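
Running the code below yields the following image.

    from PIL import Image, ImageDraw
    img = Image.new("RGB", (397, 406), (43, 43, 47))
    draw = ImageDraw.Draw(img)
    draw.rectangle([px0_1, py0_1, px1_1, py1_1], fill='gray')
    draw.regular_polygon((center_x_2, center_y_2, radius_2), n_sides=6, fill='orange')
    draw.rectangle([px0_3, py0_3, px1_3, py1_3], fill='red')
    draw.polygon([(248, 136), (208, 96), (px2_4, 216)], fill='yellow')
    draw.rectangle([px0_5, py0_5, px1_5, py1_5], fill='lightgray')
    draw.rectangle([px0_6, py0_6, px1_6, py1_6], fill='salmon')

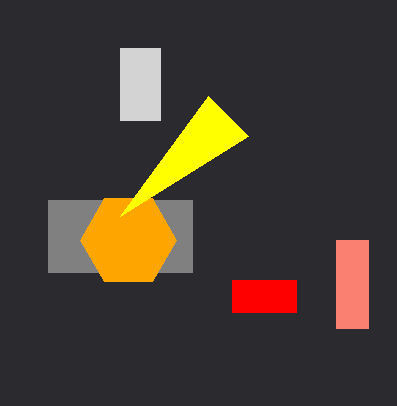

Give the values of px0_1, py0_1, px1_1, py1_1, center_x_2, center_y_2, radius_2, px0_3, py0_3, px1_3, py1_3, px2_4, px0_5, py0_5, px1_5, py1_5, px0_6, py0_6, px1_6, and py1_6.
px0_1 = 48
py0_1 = 200
px1_1 = 192
py1_1 = 272
center_x_2 = 128
center_y_2 = 240
radius_2 = 48
px0_3 = 232
py0_3 = 280
px1_3 = 296
py1_3 = 312
px2_4 = 120
px0_5 = 120
py0_5 = 48
px1_5 = 160
py1_5 = 120
px0_6 = 336
py0_6 = 240
px1_6 = 368
py1_6 = 328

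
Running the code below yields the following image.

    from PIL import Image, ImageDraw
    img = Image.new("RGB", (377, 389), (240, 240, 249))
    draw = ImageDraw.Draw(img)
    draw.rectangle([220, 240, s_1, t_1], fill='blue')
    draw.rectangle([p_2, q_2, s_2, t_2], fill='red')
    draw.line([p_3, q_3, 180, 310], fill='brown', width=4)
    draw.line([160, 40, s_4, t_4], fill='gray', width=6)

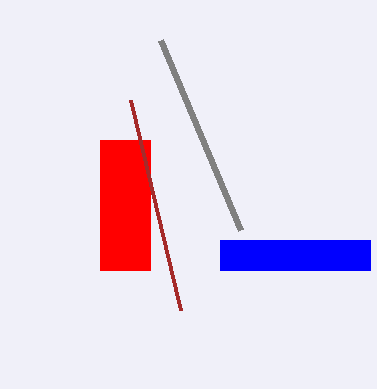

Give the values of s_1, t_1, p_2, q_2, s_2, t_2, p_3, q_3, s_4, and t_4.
s_1 = 370
t_1 = 270
p_2 = 100
q_2 = 140
s_2 = 150
t_2 = 270
p_3 = 130
q_3 = 100
s_4 = 240
t_4 = 230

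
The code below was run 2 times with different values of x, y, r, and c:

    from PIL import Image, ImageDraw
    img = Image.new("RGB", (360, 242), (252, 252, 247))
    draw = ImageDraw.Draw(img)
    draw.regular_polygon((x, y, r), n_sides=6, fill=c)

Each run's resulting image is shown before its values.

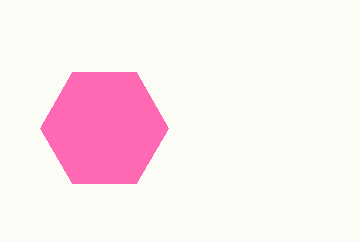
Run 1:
x = 104, y = 128, r = 64, c = 'hotpink'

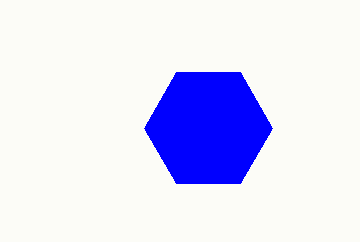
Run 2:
x = 208
y = 128
r = 64
c = 'blue'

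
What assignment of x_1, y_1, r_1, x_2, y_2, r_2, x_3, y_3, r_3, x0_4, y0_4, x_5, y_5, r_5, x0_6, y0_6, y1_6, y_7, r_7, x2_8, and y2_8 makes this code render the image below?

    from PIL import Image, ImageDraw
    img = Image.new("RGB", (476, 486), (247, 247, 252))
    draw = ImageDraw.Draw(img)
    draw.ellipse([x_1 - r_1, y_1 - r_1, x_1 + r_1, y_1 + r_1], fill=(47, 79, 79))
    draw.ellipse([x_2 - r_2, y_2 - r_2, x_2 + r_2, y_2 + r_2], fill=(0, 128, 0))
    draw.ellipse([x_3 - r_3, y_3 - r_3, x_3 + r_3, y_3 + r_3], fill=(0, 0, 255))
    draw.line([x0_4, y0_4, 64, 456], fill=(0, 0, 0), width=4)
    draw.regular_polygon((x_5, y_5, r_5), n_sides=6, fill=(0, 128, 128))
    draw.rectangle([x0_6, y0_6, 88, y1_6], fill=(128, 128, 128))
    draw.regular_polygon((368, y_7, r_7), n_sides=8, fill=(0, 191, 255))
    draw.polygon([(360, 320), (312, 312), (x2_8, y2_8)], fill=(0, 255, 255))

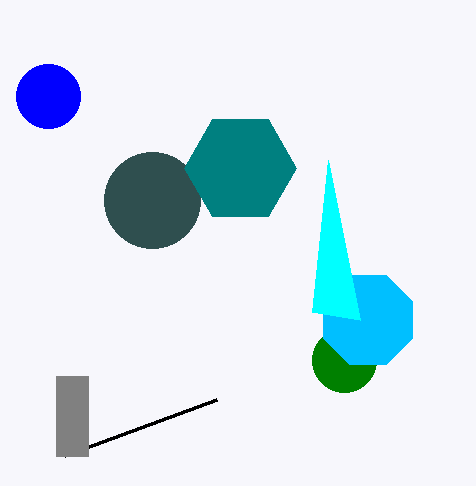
x_1 = 152; y_1 = 200; r_1 = 48; x_2 = 344; y_2 = 360; r_2 = 32; x_3 = 48; y_3 = 96; r_3 = 32; x0_4 = 216; y0_4 = 400; x_5 = 240; y_5 = 168; r_5 = 56; x0_6 = 56; y0_6 = 376; y1_6 = 456; y_7 = 320; r_7 = 48; x2_8 = 328; y2_8 = 160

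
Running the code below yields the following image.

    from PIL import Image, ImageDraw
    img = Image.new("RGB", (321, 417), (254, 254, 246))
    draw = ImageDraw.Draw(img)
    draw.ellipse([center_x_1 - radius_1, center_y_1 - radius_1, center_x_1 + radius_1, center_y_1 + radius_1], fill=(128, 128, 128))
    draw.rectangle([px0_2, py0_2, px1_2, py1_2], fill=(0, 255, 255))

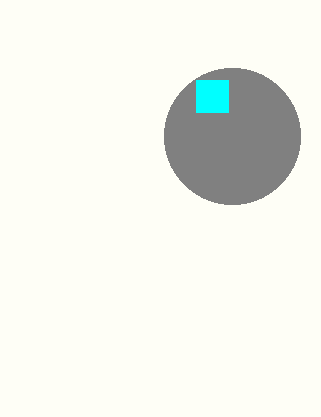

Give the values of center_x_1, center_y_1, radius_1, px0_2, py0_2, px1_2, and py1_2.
center_x_1 = 232
center_y_1 = 136
radius_1 = 68
px0_2 = 196
py0_2 = 80
px1_2 = 228
py1_2 = 112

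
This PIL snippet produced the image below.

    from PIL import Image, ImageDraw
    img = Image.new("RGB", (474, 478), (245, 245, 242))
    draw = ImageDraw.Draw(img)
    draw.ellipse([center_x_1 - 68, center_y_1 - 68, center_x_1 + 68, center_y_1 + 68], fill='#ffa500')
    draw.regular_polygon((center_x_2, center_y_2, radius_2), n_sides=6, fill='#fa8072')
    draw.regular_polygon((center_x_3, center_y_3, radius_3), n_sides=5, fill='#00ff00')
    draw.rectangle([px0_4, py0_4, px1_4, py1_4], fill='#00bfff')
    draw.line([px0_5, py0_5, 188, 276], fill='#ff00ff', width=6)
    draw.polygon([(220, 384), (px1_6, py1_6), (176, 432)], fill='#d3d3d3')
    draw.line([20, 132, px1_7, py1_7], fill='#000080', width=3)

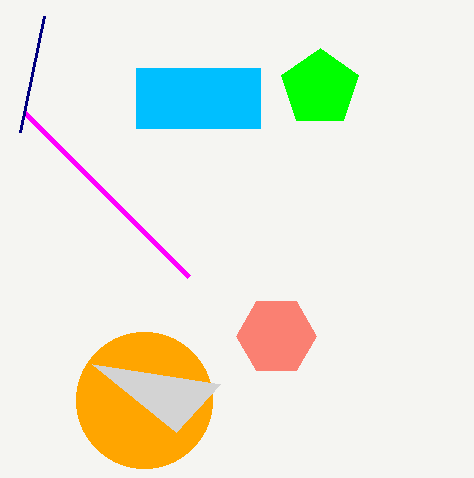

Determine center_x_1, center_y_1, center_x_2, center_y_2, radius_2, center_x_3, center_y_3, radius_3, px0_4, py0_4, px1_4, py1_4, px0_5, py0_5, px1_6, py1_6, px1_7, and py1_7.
center_x_1 = 144, center_y_1 = 400, center_x_2 = 276, center_y_2 = 336, radius_2 = 40, center_x_3 = 320, center_y_3 = 88, radius_3 = 40, px0_4 = 136, py0_4 = 68, px1_4 = 260, py1_4 = 128, px0_5 = 24, py0_5 = 112, px1_6 = 92, py1_6 = 364, px1_7 = 44, py1_7 = 16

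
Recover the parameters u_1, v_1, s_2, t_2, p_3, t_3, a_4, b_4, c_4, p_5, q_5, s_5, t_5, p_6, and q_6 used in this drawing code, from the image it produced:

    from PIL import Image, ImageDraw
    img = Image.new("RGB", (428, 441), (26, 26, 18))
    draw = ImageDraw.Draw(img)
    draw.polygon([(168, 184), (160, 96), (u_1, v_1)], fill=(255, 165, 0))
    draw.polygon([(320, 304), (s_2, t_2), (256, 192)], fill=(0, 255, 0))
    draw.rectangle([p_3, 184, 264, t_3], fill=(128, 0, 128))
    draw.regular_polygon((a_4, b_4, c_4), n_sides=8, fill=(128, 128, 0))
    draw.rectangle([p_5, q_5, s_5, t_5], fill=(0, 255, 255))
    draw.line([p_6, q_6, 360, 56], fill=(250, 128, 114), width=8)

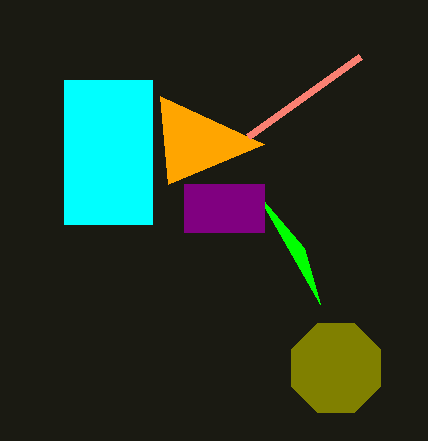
u_1 = 264
v_1 = 144
s_2 = 304
t_2 = 248
p_3 = 184
t_3 = 232
a_4 = 336
b_4 = 368
c_4 = 48
p_5 = 64
q_5 = 80
s_5 = 152
t_5 = 224
p_6 = 248
q_6 = 136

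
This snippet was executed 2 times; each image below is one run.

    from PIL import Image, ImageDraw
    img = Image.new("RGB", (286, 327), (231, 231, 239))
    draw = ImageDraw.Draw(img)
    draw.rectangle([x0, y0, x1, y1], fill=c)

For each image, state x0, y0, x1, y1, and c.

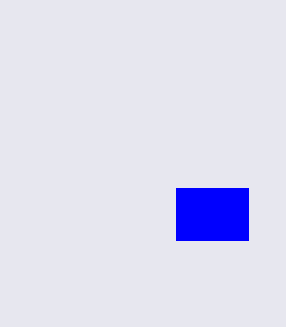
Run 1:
x0 = 176
y0 = 188
x1 = 248
y1 = 240
c = 'blue'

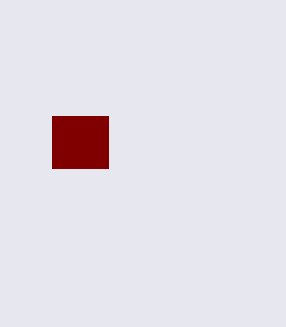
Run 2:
x0 = 52; y0 = 116; x1 = 108; y1 = 168; c = 'maroon'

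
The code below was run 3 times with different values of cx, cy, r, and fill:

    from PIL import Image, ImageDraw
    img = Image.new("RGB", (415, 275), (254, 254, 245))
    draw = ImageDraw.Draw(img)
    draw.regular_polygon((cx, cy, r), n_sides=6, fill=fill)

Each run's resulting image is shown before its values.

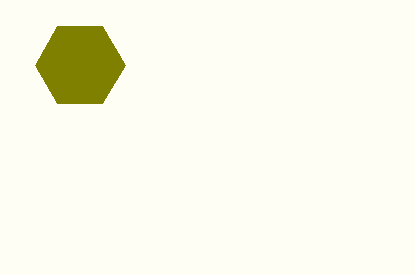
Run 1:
cx = 80, cy = 65, r = 45, fill = 'olive'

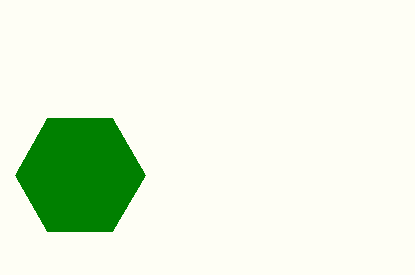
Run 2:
cx = 80
cy = 175
r = 65
fill = 'green'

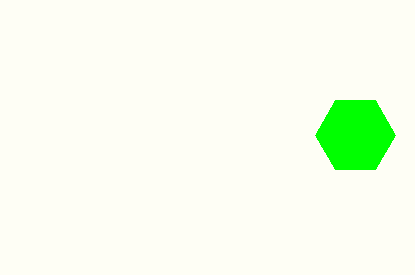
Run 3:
cx = 355; cy = 135; r = 40; fill = 'lime'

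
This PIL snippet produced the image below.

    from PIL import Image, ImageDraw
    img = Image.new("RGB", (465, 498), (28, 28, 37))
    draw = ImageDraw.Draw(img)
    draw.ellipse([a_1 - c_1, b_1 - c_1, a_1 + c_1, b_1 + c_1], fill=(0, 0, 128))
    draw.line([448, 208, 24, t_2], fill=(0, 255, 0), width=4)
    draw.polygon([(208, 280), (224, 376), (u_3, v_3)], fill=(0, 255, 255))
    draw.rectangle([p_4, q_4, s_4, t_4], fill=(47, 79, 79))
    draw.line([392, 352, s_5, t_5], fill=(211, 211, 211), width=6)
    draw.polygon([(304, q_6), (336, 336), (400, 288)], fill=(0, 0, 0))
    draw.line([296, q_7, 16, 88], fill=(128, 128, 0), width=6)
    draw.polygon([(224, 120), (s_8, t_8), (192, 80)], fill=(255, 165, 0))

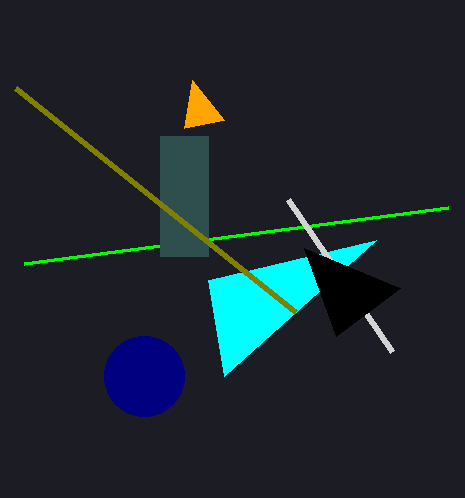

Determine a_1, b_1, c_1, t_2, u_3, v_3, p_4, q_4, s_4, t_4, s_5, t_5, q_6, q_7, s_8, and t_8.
a_1 = 144
b_1 = 376
c_1 = 40
t_2 = 264
u_3 = 376
v_3 = 240
p_4 = 160
q_4 = 136
s_4 = 208
t_4 = 256
s_5 = 288
t_5 = 200
q_6 = 248
q_7 = 312
s_8 = 184
t_8 = 128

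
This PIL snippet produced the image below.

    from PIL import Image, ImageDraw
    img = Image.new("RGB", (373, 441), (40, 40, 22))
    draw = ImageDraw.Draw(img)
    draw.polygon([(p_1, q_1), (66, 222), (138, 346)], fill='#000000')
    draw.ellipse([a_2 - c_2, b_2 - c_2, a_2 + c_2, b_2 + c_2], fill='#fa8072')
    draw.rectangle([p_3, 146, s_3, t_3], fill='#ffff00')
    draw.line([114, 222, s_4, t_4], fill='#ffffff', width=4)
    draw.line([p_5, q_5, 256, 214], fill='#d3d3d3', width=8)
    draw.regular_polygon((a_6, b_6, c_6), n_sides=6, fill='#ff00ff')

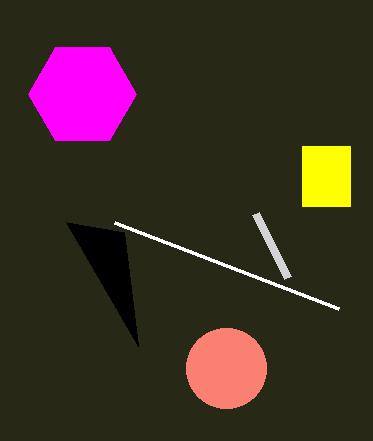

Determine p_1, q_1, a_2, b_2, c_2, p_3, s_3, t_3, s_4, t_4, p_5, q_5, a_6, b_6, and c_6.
p_1 = 124, q_1 = 232, a_2 = 226, b_2 = 368, c_2 = 40, p_3 = 302, s_3 = 350, t_3 = 206, s_4 = 338, t_4 = 308, p_5 = 288, q_5 = 278, a_6 = 82, b_6 = 94, c_6 = 54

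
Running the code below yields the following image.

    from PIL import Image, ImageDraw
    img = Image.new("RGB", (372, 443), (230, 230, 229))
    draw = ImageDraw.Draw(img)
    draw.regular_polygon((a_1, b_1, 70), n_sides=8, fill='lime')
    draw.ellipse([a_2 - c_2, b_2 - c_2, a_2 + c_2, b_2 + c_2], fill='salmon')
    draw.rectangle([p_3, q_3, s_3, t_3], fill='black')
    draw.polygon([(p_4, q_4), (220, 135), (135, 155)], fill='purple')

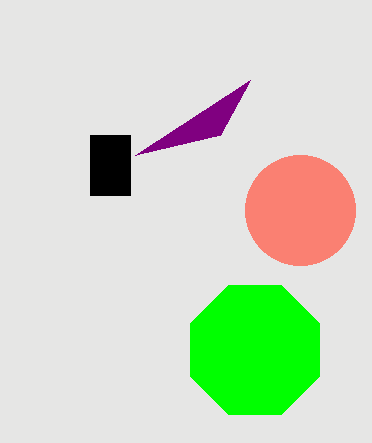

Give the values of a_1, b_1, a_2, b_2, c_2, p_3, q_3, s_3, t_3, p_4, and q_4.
a_1 = 255; b_1 = 350; a_2 = 300; b_2 = 210; c_2 = 55; p_3 = 90; q_3 = 135; s_3 = 130; t_3 = 195; p_4 = 250; q_4 = 80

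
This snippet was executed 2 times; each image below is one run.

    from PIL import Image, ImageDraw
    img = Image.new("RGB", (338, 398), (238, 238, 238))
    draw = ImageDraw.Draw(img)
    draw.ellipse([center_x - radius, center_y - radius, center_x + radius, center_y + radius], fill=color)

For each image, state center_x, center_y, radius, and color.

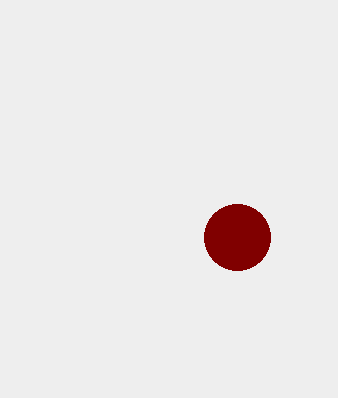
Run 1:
center_x = 237
center_y = 237
radius = 33
color = 'maroon'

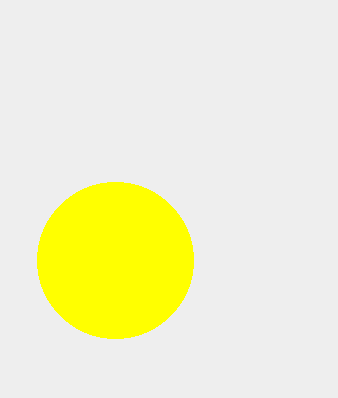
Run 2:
center_x = 115
center_y = 260
radius = 78
color = 'yellow'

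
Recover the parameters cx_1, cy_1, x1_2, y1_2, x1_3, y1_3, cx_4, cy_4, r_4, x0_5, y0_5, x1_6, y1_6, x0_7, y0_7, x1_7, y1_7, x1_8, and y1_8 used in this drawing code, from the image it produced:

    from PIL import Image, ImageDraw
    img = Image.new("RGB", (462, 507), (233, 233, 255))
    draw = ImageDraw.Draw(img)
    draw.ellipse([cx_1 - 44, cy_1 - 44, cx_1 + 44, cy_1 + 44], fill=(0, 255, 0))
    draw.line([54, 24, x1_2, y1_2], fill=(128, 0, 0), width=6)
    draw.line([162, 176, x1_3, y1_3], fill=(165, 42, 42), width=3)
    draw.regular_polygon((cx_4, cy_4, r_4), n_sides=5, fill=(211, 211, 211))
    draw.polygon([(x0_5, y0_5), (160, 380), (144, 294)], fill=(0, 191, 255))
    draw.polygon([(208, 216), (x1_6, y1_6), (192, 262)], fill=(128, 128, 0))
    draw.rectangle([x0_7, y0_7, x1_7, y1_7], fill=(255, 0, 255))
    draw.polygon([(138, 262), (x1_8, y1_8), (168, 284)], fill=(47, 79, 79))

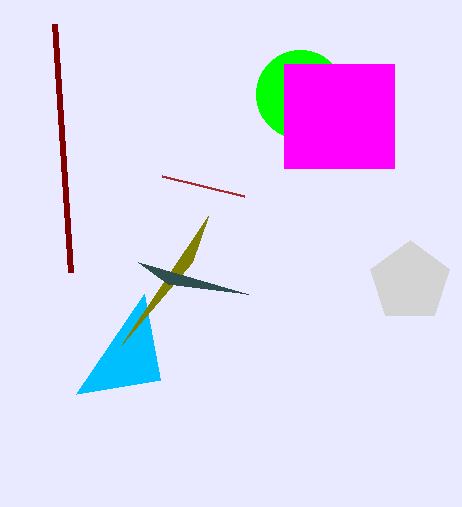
cx_1 = 300
cy_1 = 94
x1_2 = 70
y1_2 = 272
x1_3 = 244
y1_3 = 196
cx_4 = 410
cy_4 = 282
r_4 = 42
x0_5 = 76
y0_5 = 394
x1_6 = 122
y1_6 = 344
x0_7 = 284
y0_7 = 64
x1_7 = 394
y1_7 = 168
x1_8 = 248
y1_8 = 294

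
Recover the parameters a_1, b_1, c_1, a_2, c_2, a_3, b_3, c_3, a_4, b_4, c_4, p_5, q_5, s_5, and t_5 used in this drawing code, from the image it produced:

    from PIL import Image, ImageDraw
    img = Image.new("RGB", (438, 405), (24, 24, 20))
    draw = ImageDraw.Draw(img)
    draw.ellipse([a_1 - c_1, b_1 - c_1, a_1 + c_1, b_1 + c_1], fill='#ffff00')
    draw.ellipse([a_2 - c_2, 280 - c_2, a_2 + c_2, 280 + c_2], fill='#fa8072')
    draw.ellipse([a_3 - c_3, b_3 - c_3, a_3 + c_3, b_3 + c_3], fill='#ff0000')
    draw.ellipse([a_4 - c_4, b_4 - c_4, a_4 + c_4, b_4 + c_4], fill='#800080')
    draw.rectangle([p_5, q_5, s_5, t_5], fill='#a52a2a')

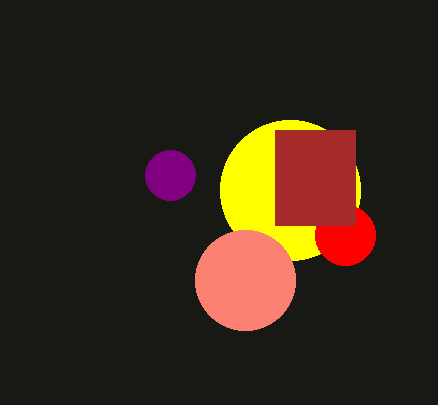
a_1 = 290
b_1 = 190
c_1 = 70
a_2 = 245
c_2 = 50
a_3 = 345
b_3 = 235
c_3 = 30
a_4 = 170
b_4 = 175
c_4 = 25
p_5 = 275
q_5 = 130
s_5 = 355
t_5 = 225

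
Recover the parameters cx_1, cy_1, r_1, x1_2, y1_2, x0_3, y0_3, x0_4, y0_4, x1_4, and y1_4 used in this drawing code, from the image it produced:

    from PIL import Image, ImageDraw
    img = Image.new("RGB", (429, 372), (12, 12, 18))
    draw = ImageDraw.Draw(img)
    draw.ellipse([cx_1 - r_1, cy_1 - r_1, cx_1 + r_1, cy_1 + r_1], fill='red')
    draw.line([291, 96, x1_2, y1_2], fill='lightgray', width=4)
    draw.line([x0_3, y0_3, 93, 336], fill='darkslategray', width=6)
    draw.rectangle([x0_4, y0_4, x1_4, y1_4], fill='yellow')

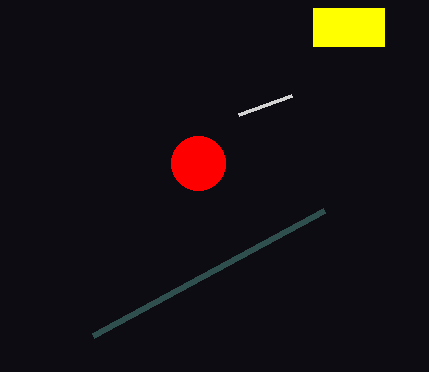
cx_1 = 198; cy_1 = 163; r_1 = 27; x1_2 = 238; y1_2 = 115; x0_3 = 324; y0_3 = 211; x0_4 = 313; y0_4 = 8; x1_4 = 384; y1_4 = 46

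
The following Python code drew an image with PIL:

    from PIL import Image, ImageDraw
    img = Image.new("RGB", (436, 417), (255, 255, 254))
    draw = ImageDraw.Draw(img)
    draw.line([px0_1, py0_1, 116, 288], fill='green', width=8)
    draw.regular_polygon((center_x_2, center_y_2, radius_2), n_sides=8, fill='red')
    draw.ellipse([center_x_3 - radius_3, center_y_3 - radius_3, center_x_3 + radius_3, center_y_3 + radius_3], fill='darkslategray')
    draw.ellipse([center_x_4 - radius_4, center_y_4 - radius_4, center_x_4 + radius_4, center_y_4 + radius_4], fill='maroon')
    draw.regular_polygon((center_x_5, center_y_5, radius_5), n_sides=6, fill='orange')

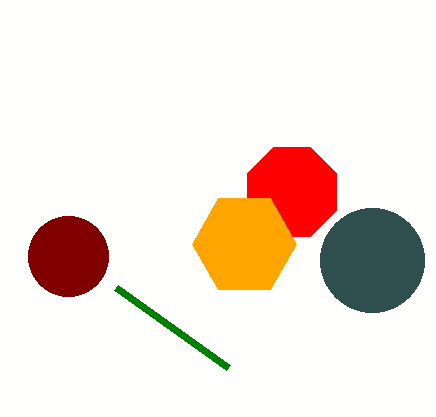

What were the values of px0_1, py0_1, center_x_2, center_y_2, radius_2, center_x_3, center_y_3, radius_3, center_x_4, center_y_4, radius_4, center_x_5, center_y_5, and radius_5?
px0_1 = 228
py0_1 = 368
center_x_2 = 292
center_y_2 = 192
radius_2 = 48
center_x_3 = 372
center_y_3 = 260
radius_3 = 52
center_x_4 = 68
center_y_4 = 256
radius_4 = 40
center_x_5 = 244
center_y_5 = 244
radius_5 = 52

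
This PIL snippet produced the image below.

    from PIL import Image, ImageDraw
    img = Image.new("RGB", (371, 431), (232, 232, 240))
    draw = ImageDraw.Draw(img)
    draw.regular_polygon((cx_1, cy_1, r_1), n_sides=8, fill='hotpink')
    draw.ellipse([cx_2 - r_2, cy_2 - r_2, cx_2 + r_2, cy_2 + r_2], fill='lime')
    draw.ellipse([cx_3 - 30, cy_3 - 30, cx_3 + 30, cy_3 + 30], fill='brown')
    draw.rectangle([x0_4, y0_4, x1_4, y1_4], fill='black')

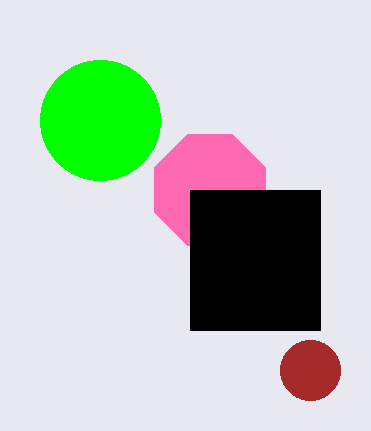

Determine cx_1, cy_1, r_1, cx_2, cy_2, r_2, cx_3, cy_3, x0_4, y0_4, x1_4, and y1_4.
cx_1 = 210
cy_1 = 190
r_1 = 60
cx_2 = 100
cy_2 = 120
r_2 = 60
cx_3 = 310
cy_3 = 370
x0_4 = 190
y0_4 = 190
x1_4 = 320
y1_4 = 330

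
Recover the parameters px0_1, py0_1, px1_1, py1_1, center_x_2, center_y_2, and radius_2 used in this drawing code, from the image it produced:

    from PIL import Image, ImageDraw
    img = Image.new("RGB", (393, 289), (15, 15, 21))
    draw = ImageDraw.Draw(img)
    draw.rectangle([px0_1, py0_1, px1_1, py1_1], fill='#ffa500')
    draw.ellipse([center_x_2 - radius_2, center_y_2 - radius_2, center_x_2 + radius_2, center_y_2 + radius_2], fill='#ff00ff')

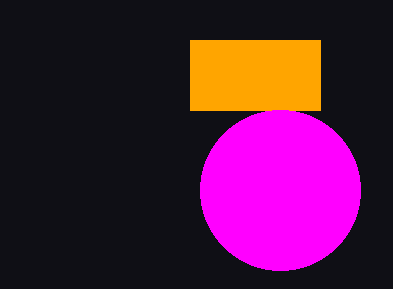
px0_1 = 190, py0_1 = 40, px1_1 = 320, py1_1 = 110, center_x_2 = 280, center_y_2 = 190, radius_2 = 80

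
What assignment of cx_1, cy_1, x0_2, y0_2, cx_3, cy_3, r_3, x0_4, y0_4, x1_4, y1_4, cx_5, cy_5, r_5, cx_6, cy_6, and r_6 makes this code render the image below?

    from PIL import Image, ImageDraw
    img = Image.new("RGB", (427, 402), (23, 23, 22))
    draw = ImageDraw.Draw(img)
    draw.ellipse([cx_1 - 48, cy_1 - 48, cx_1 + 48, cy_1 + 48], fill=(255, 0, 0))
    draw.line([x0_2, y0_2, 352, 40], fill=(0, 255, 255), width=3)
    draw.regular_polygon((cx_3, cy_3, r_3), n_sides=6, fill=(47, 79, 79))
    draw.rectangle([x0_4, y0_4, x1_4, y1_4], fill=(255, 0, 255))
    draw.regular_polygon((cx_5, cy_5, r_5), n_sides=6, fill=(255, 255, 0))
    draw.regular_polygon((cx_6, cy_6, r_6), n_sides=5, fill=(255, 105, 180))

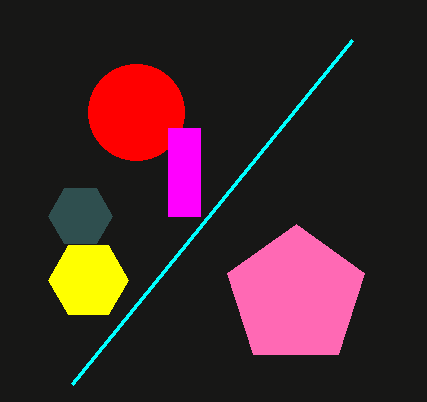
cx_1 = 136
cy_1 = 112
x0_2 = 72
y0_2 = 384
cx_3 = 80
cy_3 = 216
r_3 = 32
x0_4 = 168
y0_4 = 128
x1_4 = 200
y1_4 = 216
cx_5 = 88
cy_5 = 280
r_5 = 40
cx_6 = 296
cy_6 = 296
r_6 = 72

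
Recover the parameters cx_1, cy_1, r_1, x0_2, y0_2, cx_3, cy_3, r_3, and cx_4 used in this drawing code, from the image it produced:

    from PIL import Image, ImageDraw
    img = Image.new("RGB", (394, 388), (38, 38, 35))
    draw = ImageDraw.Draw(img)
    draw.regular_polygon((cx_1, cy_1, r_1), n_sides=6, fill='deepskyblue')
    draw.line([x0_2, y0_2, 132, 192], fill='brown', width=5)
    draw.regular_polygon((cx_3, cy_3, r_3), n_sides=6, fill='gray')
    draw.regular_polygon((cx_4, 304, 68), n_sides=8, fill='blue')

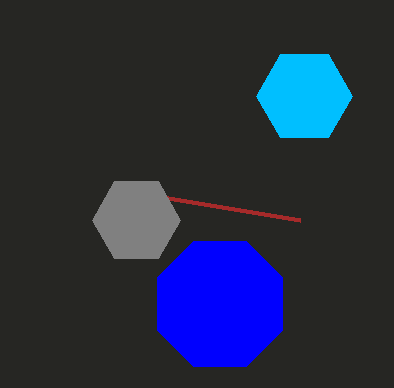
cx_1 = 304
cy_1 = 96
r_1 = 48
x0_2 = 300
y0_2 = 220
cx_3 = 136
cy_3 = 220
r_3 = 44
cx_4 = 220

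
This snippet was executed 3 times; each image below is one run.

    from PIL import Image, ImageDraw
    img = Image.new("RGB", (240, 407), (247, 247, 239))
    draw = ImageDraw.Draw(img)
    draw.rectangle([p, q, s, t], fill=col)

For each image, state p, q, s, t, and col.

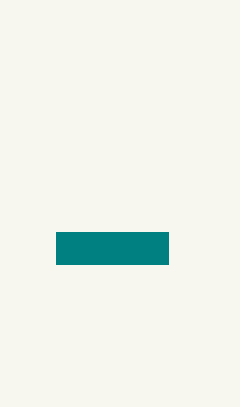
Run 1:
p = 56; q = 232; s = 168; t = 264; col = 'teal'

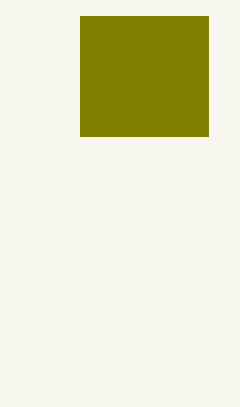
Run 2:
p = 80; q = 16; s = 208; t = 136; col = 'olive'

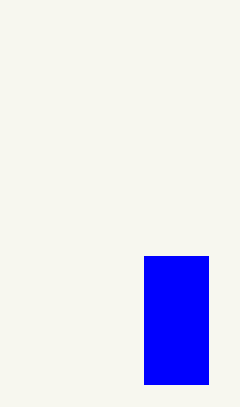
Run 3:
p = 144; q = 256; s = 208; t = 384; col = 'blue'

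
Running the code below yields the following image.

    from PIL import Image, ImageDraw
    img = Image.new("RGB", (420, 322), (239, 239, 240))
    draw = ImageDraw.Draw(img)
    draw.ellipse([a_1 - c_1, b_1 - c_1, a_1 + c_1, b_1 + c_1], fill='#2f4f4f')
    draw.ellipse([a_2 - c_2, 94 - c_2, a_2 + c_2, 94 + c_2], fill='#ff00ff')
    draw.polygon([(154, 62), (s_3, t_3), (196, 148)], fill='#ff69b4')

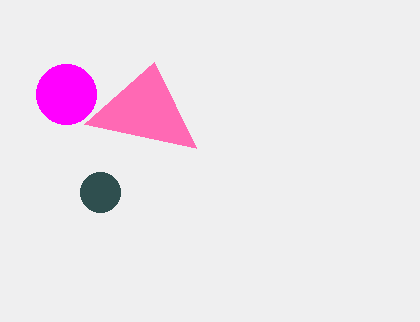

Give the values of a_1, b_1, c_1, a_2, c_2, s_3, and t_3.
a_1 = 100, b_1 = 192, c_1 = 20, a_2 = 66, c_2 = 30, s_3 = 84, t_3 = 124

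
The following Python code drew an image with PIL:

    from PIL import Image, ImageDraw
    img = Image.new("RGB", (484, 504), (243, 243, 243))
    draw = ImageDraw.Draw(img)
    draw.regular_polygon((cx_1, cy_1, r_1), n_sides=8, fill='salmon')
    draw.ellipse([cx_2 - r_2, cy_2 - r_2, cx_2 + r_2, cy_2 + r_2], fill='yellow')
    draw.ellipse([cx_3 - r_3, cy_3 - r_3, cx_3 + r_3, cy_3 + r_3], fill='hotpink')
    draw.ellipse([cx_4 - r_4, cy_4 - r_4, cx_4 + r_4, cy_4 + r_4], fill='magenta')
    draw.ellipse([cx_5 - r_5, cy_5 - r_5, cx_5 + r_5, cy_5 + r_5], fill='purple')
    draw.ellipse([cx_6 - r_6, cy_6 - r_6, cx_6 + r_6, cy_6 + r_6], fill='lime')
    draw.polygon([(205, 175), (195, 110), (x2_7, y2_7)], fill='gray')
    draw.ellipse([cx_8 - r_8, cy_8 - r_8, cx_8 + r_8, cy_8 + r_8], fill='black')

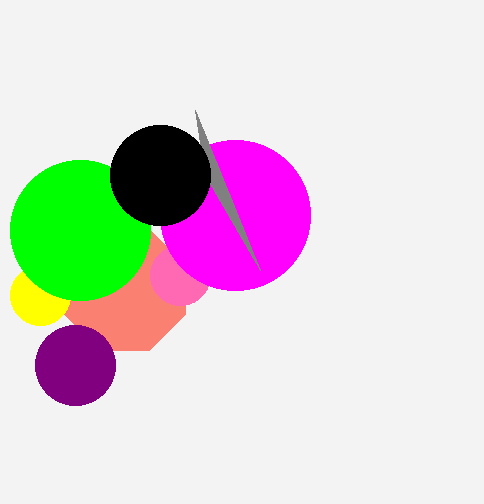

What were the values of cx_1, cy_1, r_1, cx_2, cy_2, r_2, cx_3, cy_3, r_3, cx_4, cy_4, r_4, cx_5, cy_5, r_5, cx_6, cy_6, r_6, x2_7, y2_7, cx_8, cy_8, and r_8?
cx_1 = 125, cy_1 = 290, r_1 = 65, cx_2 = 40, cy_2 = 295, r_2 = 30, cx_3 = 180, cy_3 = 275, r_3 = 30, cx_4 = 235, cy_4 = 215, r_4 = 75, cx_5 = 75, cy_5 = 365, r_5 = 40, cx_6 = 80, cy_6 = 230, r_6 = 70, x2_7 = 260, y2_7 = 270, cx_8 = 160, cy_8 = 175, r_8 = 50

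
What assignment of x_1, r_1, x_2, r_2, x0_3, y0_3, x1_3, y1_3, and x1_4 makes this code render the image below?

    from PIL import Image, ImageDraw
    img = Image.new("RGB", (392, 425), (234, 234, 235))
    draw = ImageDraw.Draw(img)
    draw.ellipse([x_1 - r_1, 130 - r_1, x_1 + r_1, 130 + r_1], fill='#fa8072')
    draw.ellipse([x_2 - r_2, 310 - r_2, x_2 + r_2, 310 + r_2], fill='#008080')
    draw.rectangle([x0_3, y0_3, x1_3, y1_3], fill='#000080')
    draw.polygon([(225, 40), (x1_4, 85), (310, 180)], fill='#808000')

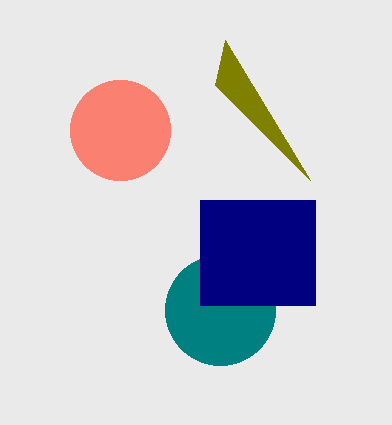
x_1 = 120; r_1 = 50; x_2 = 220; r_2 = 55; x0_3 = 200; y0_3 = 200; x1_3 = 315; y1_3 = 305; x1_4 = 215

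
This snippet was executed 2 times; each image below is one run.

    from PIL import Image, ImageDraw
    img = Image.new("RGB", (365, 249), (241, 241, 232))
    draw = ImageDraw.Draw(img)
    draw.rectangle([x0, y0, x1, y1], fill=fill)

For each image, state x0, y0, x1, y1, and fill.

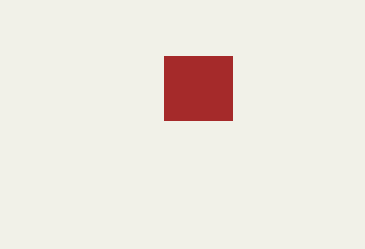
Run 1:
x0 = 164, y0 = 56, x1 = 232, y1 = 120, fill = 'brown'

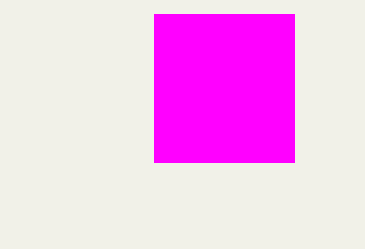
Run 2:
x0 = 154, y0 = 14, x1 = 294, y1 = 162, fill = 'magenta'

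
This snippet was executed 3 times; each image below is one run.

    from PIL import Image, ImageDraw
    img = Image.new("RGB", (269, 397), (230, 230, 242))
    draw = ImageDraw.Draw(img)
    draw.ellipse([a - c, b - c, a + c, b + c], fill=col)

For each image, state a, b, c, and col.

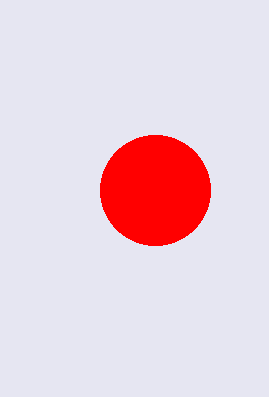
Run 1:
a = 155, b = 190, c = 55, col = 'red'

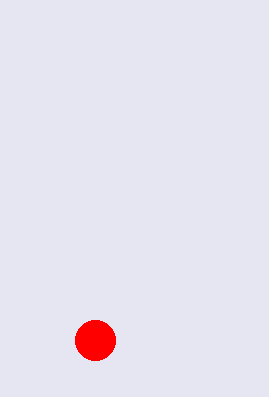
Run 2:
a = 95
b = 340
c = 20
col = 'red'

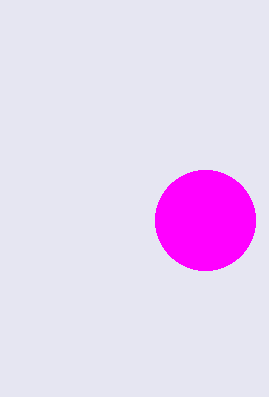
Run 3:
a = 205, b = 220, c = 50, col = 'magenta'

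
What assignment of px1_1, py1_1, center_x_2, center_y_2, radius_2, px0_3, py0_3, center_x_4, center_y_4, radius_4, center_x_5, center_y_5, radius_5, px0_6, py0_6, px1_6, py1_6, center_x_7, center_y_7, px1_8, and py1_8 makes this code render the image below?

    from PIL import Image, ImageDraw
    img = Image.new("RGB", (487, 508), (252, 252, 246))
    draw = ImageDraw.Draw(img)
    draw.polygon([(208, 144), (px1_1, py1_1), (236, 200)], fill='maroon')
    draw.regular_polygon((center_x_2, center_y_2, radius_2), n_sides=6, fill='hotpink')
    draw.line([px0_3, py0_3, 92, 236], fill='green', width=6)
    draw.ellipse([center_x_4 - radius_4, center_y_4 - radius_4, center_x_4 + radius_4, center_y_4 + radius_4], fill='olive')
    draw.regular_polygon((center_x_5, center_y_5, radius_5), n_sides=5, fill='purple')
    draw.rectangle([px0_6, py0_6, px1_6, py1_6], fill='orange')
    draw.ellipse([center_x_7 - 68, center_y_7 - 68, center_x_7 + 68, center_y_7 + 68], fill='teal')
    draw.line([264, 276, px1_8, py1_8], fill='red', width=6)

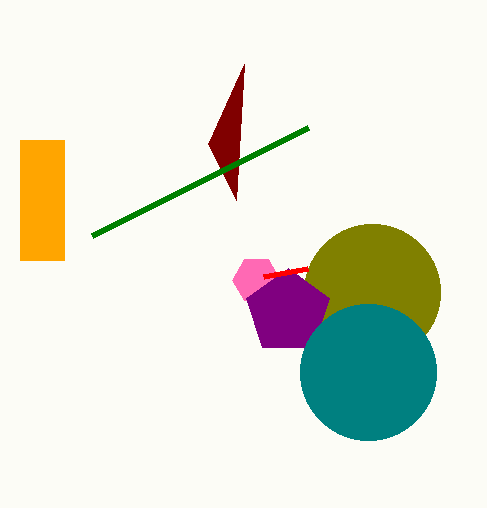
px1_1 = 244
py1_1 = 64
center_x_2 = 256
center_y_2 = 280
radius_2 = 24
px0_3 = 308
py0_3 = 128
center_x_4 = 372
center_y_4 = 292
radius_4 = 68
center_x_5 = 288
center_y_5 = 312
radius_5 = 44
px0_6 = 20
py0_6 = 140
px1_6 = 64
py1_6 = 260
center_x_7 = 368
center_y_7 = 372
px1_8 = 308
py1_8 = 268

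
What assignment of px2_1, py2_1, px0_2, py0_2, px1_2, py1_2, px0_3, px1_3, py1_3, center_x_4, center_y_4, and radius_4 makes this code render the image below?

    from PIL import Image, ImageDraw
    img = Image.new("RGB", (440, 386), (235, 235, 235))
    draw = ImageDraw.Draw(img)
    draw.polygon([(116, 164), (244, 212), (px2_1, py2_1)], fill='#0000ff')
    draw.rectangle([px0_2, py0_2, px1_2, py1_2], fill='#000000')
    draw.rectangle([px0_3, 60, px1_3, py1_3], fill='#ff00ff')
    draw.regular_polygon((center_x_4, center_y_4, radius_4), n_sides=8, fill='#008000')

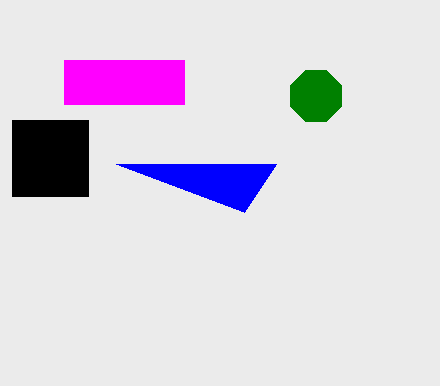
px2_1 = 276, py2_1 = 164, px0_2 = 12, py0_2 = 120, px1_2 = 88, py1_2 = 196, px0_3 = 64, px1_3 = 184, py1_3 = 104, center_x_4 = 316, center_y_4 = 96, radius_4 = 28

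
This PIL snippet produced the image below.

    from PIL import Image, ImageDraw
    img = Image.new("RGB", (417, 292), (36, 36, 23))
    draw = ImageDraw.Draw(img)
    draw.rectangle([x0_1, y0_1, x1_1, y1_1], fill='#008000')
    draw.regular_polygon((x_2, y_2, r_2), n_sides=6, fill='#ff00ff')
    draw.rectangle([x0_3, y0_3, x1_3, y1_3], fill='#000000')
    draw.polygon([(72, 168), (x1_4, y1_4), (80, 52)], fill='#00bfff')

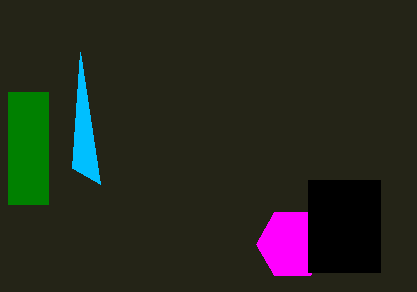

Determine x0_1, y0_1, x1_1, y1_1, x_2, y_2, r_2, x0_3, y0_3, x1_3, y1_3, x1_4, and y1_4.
x0_1 = 8; y0_1 = 92; x1_1 = 48; y1_1 = 204; x_2 = 292; y_2 = 244; r_2 = 36; x0_3 = 308; y0_3 = 180; x1_3 = 380; y1_3 = 272; x1_4 = 100; y1_4 = 184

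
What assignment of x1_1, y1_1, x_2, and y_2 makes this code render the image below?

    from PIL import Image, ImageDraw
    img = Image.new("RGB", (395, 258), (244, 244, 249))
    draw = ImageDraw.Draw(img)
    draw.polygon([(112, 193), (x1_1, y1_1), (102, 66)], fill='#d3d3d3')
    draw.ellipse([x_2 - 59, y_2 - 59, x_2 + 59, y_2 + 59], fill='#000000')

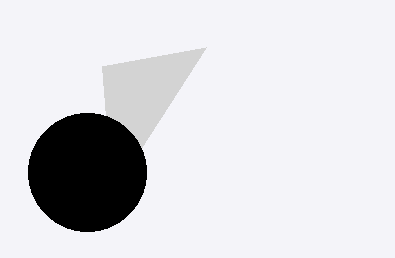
x1_1 = 206, y1_1 = 47, x_2 = 87, y_2 = 172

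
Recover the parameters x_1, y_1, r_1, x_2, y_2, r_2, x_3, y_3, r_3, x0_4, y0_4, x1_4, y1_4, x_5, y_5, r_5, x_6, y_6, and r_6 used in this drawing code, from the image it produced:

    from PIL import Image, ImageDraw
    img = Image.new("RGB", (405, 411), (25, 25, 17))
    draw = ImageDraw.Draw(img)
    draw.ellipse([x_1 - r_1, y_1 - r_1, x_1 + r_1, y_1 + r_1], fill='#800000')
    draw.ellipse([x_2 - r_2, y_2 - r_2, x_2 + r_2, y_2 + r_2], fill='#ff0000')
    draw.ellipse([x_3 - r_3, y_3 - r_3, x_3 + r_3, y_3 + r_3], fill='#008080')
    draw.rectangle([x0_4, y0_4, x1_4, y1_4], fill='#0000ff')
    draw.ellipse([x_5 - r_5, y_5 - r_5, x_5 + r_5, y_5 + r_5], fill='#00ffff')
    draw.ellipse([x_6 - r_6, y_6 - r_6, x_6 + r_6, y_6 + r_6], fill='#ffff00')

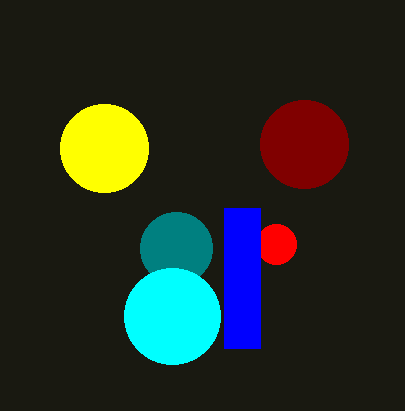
x_1 = 304; y_1 = 144; r_1 = 44; x_2 = 276; y_2 = 244; r_2 = 20; x_3 = 176; y_3 = 248; r_3 = 36; x0_4 = 224; y0_4 = 208; x1_4 = 260; y1_4 = 348; x_5 = 172; y_5 = 316; r_5 = 48; x_6 = 104; y_6 = 148; r_6 = 44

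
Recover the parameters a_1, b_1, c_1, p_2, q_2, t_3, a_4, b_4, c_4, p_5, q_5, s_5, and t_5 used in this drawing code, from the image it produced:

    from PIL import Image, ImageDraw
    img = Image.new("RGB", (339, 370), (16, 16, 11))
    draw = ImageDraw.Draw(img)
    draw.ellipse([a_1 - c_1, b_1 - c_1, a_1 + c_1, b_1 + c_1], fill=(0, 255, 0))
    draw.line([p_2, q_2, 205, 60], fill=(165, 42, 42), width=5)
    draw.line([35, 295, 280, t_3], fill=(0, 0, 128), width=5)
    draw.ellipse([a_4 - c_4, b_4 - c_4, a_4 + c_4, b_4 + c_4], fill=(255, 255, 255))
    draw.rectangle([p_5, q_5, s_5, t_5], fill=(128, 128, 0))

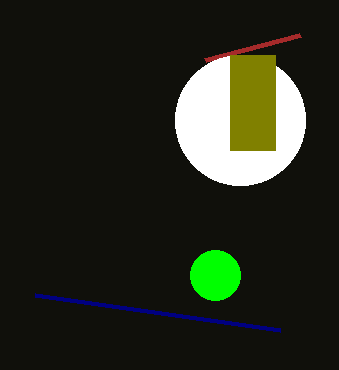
a_1 = 215; b_1 = 275; c_1 = 25; p_2 = 300; q_2 = 35; t_3 = 330; a_4 = 240; b_4 = 120; c_4 = 65; p_5 = 230; q_5 = 55; s_5 = 275; t_5 = 150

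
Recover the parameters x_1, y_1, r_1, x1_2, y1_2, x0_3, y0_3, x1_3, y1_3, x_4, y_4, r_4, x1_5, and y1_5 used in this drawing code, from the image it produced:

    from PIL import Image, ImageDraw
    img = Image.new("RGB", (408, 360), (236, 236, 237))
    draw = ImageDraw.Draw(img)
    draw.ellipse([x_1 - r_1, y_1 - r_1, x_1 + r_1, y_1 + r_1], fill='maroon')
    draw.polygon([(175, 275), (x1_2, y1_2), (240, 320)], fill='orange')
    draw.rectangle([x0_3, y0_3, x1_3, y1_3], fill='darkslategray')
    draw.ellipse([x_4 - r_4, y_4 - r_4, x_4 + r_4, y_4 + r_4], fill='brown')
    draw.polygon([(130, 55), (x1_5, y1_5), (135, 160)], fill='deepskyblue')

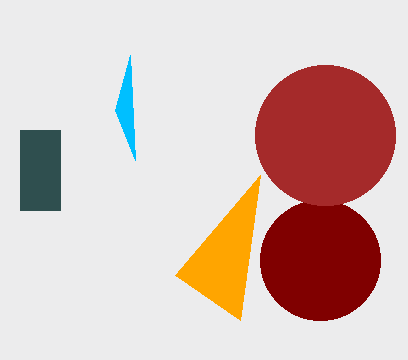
x_1 = 320, y_1 = 260, r_1 = 60, x1_2 = 260, y1_2 = 175, x0_3 = 20, y0_3 = 130, x1_3 = 60, y1_3 = 210, x_4 = 325, y_4 = 135, r_4 = 70, x1_5 = 115, y1_5 = 110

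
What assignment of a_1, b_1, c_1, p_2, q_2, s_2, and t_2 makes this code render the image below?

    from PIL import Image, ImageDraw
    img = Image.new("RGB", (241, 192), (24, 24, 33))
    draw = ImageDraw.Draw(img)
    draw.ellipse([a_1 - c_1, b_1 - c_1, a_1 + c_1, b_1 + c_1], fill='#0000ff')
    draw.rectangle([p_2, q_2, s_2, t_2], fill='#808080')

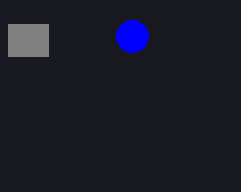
a_1 = 132; b_1 = 36; c_1 = 16; p_2 = 8; q_2 = 24; s_2 = 48; t_2 = 56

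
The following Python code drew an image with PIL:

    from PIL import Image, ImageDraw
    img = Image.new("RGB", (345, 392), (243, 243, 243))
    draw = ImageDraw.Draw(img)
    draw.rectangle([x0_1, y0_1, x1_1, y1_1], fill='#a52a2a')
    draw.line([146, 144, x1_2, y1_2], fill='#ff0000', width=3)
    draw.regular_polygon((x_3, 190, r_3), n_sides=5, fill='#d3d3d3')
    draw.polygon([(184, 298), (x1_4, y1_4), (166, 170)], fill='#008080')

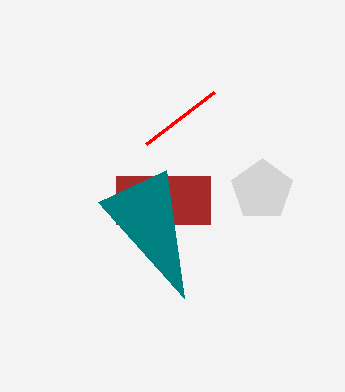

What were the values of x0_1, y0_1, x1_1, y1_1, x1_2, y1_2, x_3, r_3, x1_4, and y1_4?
x0_1 = 116
y0_1 = 176
x1_1 = 210
y1_1 = 224
x1_2 = 214
y1_2 = 92
x_3 = 262
r_3 = 32
x1_4 = 98
y1_4 = 202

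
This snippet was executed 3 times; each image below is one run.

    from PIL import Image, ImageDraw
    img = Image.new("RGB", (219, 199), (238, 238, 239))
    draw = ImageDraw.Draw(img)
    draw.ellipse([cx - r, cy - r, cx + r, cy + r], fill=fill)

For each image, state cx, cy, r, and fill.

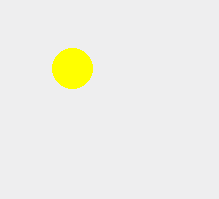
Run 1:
cx = 72; cy = 68; r = 20; fill = 'yellow'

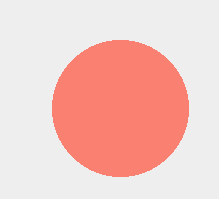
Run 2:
cx = 120
cy = 108
r = 68
fill = 'salmon'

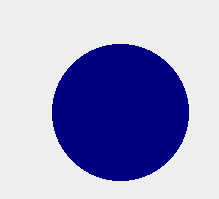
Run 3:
cx = 120
cy = 112
r = 68
fill = 'navy'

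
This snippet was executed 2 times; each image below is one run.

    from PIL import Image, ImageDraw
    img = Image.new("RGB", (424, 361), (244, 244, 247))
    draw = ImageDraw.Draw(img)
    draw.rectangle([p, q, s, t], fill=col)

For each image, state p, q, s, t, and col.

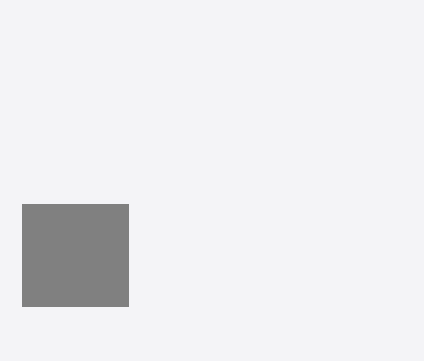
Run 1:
p = 22
q = 204
s = 128
t = 306
col = 'gray'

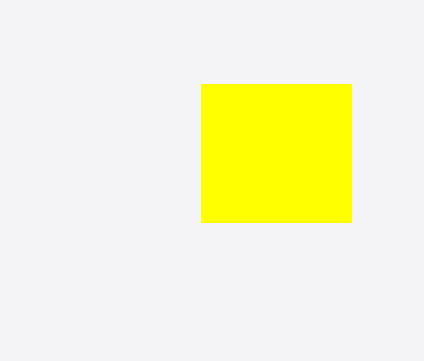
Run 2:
p = 201, q = 84, s = 351, t = 222, col = 'yellow'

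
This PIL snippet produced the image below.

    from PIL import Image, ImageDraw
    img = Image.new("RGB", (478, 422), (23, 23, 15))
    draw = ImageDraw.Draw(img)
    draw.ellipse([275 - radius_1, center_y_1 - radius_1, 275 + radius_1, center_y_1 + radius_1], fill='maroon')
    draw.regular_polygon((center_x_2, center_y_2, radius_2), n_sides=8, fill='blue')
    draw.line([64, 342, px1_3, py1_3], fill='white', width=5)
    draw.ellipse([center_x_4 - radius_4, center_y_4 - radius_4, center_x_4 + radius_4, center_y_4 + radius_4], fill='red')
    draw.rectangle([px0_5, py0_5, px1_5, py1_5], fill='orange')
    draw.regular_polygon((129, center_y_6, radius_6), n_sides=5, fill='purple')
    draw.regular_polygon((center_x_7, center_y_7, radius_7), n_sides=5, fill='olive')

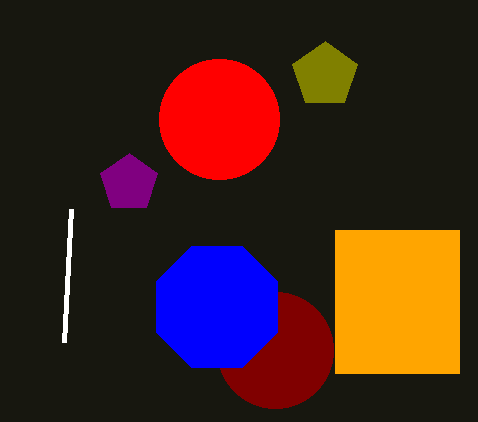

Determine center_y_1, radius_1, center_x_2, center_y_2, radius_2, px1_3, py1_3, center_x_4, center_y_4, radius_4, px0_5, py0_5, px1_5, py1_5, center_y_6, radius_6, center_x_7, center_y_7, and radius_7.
center_y_1 = 350
radius_1 = 58
center_x_2 = 217
center_y_2 = 307
radius_2 = 66
px1_3 = 71
py1_3 = 209
center_x_4 = 219
center_y_4 = 119
radius_4 = 60
px0_5 = 335
py0_5 = 230
px1_5 = 459
py1_5 = 373
center_y_6 = 183
radius_6 = 30
center_x_7 = 325
center_y_7 = 75
radius_7 = 34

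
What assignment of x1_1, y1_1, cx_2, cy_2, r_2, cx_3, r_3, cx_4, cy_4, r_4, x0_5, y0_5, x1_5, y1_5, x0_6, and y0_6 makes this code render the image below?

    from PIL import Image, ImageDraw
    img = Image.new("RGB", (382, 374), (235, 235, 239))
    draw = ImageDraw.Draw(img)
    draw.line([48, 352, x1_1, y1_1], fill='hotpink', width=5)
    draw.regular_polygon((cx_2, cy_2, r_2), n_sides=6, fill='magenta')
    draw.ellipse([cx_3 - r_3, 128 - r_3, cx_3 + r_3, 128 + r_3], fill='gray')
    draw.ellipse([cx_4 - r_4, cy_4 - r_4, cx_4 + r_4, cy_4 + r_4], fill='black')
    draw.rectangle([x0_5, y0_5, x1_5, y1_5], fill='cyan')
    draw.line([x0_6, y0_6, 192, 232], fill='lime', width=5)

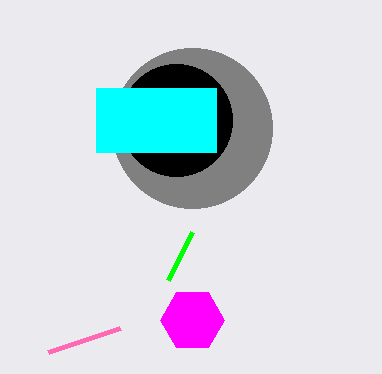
x1_1 = 120, y1_1 = 328, cx_2 = 192, cy_2 = 320, r_2 = 32, cx_3 = 192, r_3 = 80, cx_4 = 176, cy_4 = 120, r_4 = 56, x0_5 = 96, y0_5 = 88, x1_5 = 216, y1_5 = 152, x0_6 = 168, y0_6 = 280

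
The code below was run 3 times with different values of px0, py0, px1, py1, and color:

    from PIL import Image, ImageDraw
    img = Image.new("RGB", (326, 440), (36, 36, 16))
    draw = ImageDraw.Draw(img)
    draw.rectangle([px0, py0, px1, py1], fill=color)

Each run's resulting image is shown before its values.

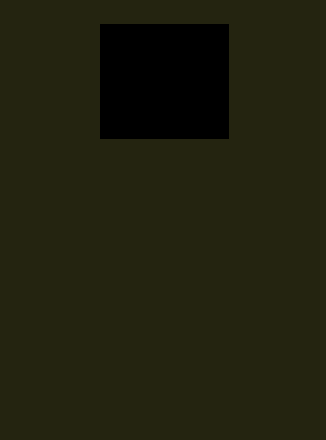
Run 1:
px0 = 100
py0 = 24
px1 = 228
py1 = 138
color = 'black'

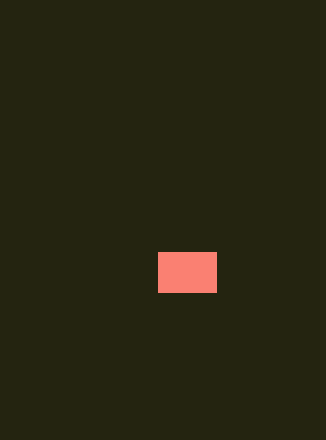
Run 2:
px0 = 158, py0 = 252, px1 = 216, py1 = 292, color = 'salmon'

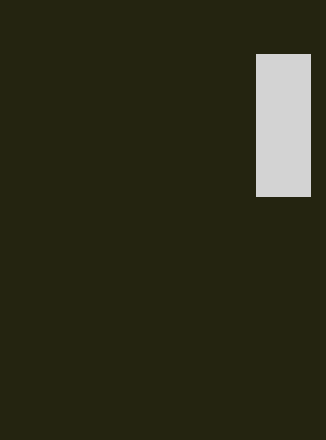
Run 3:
px0 = 256; py0 = 54; px1 = 310; py1 = 196; color = 'lightgray'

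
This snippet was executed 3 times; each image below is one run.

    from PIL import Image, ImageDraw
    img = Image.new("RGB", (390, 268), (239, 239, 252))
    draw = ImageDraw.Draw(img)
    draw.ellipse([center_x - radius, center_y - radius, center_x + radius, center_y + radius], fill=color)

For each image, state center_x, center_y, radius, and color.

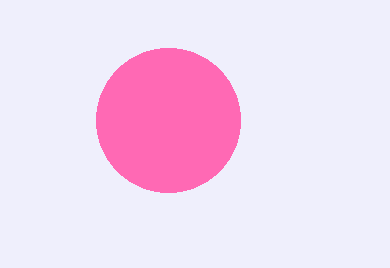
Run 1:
center_x = 168, center_y = 120, radius = 72, color = 'hotpink'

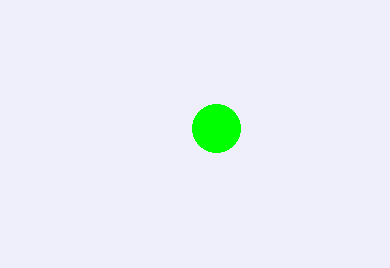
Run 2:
center_x = 216, center_y = 128, radius = 24, color = 'lime'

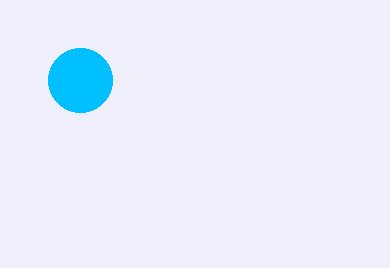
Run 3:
center_x = 80; center_y = 80; radius = 32; color = 'deepskyblue'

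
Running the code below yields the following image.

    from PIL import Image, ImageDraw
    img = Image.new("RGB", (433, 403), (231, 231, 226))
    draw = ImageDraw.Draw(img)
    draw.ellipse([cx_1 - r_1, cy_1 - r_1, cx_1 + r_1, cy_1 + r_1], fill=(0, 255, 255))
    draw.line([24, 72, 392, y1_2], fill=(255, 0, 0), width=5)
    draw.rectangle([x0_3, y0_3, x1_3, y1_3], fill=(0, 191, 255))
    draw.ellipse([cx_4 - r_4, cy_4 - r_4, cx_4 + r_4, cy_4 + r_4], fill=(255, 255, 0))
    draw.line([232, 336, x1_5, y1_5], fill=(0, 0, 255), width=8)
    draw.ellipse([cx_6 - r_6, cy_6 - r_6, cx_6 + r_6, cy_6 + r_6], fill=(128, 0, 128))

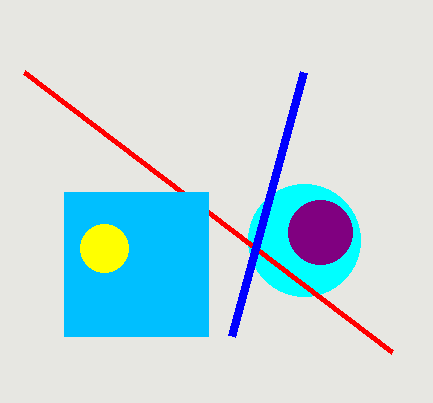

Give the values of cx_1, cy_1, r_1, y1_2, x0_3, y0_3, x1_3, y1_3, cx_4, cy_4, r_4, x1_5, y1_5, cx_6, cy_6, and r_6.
cx_1 = 304; cy_1 = 240; r_1 = 56; y1_2 = 352; x0_3 = 64; y0_3 = 192; x1_3 = 208; y1_3 = 336; cx_4 = 104; cy_4 = 248; r_4 = 24; x1_5 = 304; y1_5 = 72; cx_6 = 320; cy_6 = 232; r_6 = 32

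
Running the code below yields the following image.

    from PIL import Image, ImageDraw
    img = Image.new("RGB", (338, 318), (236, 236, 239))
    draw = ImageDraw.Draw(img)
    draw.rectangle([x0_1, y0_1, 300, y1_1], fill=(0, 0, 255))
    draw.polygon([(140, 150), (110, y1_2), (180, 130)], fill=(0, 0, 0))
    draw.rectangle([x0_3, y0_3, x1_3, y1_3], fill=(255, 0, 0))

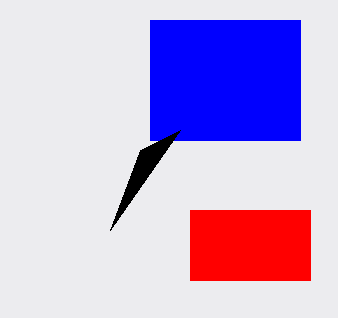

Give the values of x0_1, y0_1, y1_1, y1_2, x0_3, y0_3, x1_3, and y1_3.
x0_1 = 150, y0_1 = 20, y1_1 = 140, y1_2 = 230, x0_3 = 190, y0_3 = 210, x1_3 = 310, y1_3 = 280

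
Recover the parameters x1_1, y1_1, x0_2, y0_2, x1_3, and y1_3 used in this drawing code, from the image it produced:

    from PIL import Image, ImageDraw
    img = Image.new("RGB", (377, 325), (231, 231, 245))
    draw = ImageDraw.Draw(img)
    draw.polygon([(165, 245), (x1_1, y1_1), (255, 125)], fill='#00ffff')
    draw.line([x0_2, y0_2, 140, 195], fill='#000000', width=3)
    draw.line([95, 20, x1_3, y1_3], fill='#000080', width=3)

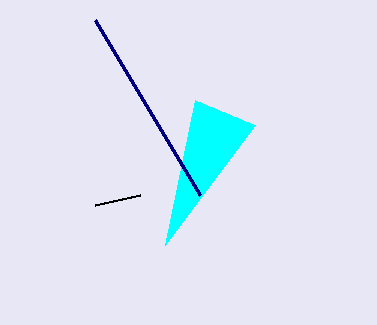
x1_1 = 195, y1_1 = 100, x0_2 = 95, y0_2 = 205, x1_3 = 200, y1_3 = 195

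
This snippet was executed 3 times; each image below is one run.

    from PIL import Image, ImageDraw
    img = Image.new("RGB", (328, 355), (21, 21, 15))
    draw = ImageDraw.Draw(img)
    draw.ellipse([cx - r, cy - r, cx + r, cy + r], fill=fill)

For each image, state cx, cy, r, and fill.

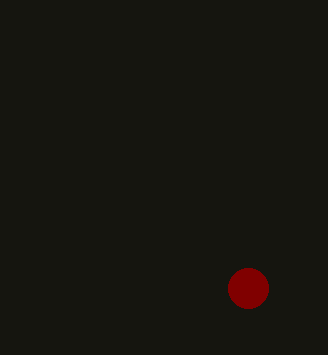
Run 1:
cx = 248, cy = 288, r = 20, fill = 'maroon'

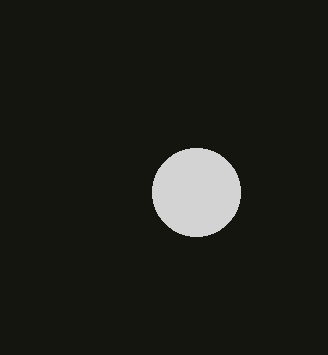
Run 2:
cx = 196; cy = 192; r = 44; fill = 'lightgray'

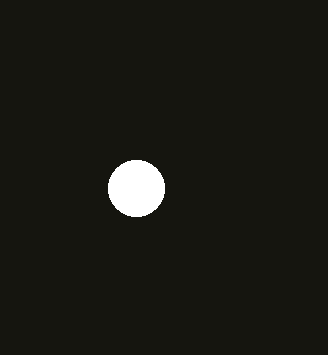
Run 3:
cx = 136
cy = 188
r = 28
fill = 'white'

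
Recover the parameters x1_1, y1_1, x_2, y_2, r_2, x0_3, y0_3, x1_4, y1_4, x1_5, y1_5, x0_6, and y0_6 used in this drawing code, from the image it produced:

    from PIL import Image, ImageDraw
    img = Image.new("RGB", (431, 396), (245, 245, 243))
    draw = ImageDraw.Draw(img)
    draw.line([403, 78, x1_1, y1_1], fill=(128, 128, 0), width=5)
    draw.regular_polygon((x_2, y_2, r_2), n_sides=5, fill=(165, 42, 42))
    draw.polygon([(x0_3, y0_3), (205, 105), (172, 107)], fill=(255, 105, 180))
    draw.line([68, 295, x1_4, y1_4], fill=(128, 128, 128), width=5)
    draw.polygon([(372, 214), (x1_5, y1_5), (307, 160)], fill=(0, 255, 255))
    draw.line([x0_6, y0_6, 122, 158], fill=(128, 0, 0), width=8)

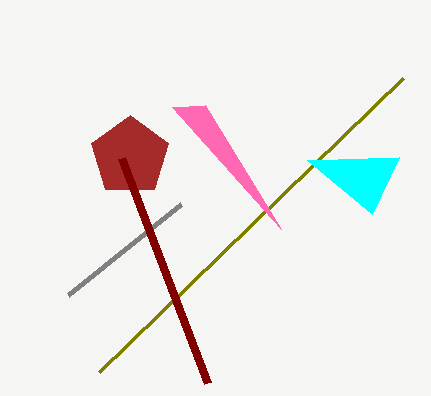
x1_1 = 99, y1_1 = 372, x_2 = 130, y_2 = 156, r_2 = 41, x0_3 = 281, y0_3 = 229, x1_4 = 181, y1_4 = 204, x1_5 = 399, y1_5 = 157, x0_6 = 208, y0_6 = 383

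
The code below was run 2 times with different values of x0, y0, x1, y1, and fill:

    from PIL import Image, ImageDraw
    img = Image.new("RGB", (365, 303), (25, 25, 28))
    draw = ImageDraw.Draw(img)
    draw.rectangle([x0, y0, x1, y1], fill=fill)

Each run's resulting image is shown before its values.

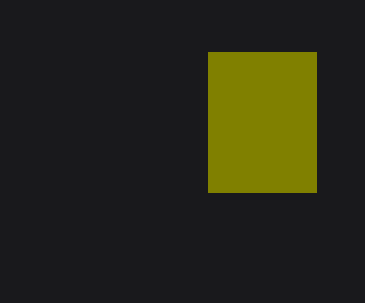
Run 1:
x0 = 208, y0 = 52, x1 = 316, y1 = 192, fill = 'olive'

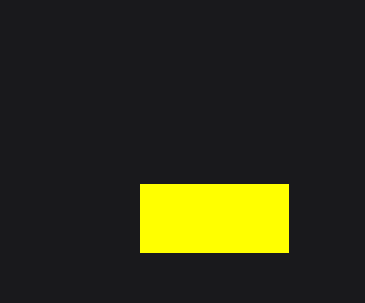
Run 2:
x0 = 140, y0 = 184, x1 = 288, y1 = 252, fill = 'yellow'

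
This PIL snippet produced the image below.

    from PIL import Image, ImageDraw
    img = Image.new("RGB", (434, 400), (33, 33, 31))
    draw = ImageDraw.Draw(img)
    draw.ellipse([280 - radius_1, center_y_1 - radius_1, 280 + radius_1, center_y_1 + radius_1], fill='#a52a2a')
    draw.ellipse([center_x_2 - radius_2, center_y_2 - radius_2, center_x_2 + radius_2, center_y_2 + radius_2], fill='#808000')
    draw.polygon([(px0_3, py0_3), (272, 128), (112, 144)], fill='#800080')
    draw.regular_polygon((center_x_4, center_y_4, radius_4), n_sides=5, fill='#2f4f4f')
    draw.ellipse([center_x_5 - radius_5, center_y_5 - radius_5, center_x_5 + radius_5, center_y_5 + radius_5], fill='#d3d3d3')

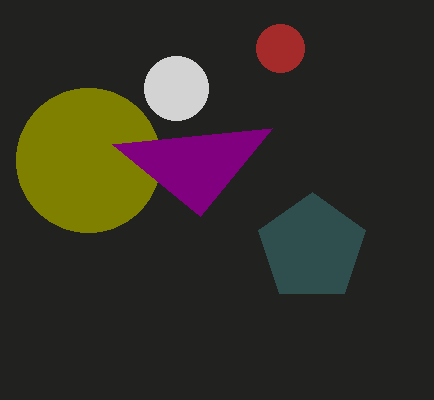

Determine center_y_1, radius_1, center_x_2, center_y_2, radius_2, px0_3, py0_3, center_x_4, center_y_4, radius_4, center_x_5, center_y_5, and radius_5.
center_y_1 = 48; radius_1 = 24; center_x_2 = 88; center_y_2 = 160; radius_2 = 72; px0_3 = 200; py0_3 = 216; center_x_4 = 312; center_y_4 = 248; radius_4 = 56; center_x_5 = 176; center_y_5 = 88; radius_5 = 32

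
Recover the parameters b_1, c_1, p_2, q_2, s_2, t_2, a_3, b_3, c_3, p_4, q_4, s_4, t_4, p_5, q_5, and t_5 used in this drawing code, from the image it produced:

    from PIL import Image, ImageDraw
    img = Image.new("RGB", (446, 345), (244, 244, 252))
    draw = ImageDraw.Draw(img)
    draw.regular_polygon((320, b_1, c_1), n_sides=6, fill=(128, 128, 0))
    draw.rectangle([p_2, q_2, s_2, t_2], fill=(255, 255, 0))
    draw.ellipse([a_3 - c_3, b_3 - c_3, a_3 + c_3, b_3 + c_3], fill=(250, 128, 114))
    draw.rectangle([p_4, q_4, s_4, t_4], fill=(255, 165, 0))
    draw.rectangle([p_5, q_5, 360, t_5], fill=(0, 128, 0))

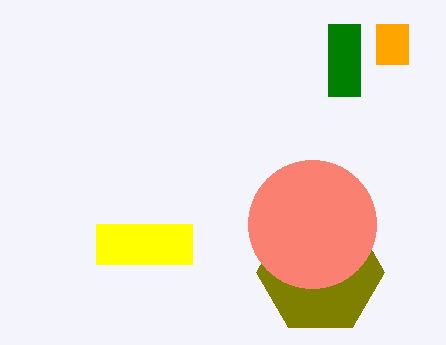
b_1 = 272
c_1 = 64
p_2 = 96
q_2 = 224
s_2 = 192
t_2 = 264
a_3 = 312
b_3 = 224
c_3 = 64
p_4 = 376
q_4 = 24
s_4 = 408
t_4 = 64
p_5 = 328
q_5 = 24
t_5 = 96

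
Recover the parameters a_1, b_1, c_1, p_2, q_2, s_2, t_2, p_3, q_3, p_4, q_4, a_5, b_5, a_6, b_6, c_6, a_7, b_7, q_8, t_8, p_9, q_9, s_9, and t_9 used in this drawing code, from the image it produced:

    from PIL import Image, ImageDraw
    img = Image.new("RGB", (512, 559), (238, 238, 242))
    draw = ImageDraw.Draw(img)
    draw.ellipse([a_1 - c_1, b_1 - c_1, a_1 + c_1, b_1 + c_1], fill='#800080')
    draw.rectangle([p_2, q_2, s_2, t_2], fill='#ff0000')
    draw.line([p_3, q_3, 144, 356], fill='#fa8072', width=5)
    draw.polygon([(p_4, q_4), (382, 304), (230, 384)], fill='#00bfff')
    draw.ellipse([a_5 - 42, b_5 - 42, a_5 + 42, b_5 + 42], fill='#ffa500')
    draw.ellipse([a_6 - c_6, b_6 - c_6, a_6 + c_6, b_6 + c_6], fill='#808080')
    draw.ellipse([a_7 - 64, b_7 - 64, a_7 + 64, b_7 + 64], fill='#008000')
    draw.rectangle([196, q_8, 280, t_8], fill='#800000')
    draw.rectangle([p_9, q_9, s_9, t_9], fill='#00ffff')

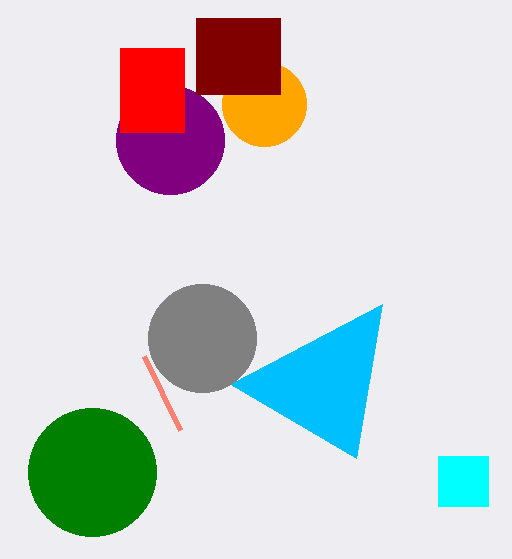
a_1 = 170
b_1 = 140
c_1 = 54
p_2 = 120
q_2 = 48
s_2 = 184
t_2 = 132
p_3 = 180
q_3 = 430
p_4 = 356
q_4 = 458
a_5 = 264
b_5 = 104
a_6 = 202
b_6 = 338
c_6 = 54
a_7 = 92
b_7 = 472
q_8 = 18
t_8 = 94
p_9 = 438
q_9 = 456
s_9 = 488
t_9 = 506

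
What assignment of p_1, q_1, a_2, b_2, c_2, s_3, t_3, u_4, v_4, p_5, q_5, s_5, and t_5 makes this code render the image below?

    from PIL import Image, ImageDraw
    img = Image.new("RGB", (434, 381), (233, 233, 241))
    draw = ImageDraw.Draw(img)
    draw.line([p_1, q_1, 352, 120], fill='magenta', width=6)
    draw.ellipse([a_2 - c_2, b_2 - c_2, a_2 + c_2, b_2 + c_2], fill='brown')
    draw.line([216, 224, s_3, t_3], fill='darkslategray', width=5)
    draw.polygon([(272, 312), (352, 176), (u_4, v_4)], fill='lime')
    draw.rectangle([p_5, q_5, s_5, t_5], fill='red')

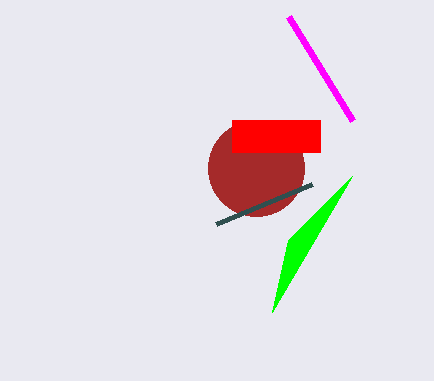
p_1 = 288; q_1 = 16; a_2 = 256; b_2 = 168; c_2 = 48; s_3 = 312; t_3 = 184; u_4 = 288; v_4 = 240; p_5 = 232; q_5 = 120; s_5 = 320; t_5 = 152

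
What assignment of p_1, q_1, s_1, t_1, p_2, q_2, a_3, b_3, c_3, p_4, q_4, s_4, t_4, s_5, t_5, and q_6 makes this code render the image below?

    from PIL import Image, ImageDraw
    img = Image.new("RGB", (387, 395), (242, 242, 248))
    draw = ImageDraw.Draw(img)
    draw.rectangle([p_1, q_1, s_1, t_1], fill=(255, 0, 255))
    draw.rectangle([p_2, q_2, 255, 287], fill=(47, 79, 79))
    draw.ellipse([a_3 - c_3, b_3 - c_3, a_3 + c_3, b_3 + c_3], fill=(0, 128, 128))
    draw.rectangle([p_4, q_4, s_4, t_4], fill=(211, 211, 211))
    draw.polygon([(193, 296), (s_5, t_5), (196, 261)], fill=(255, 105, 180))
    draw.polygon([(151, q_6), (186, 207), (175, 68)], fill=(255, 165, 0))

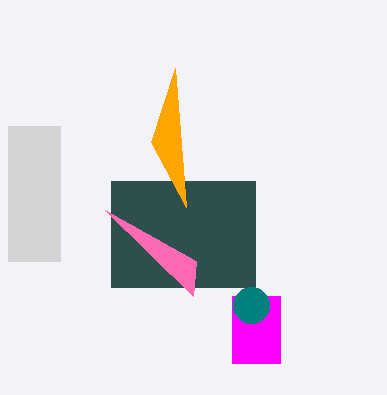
p_1 = 232, q_1 = 296, s_1 = 280, t_1 = 363, p_2 = 111, q_2 = 181, a_3 = 251, b_3 = 305, c_3 = 18, p_4 = 8, q_4 = 126, s_4 = 60, t_4 = 261, s_5 = 105, t_5 = 210, q_6 = 142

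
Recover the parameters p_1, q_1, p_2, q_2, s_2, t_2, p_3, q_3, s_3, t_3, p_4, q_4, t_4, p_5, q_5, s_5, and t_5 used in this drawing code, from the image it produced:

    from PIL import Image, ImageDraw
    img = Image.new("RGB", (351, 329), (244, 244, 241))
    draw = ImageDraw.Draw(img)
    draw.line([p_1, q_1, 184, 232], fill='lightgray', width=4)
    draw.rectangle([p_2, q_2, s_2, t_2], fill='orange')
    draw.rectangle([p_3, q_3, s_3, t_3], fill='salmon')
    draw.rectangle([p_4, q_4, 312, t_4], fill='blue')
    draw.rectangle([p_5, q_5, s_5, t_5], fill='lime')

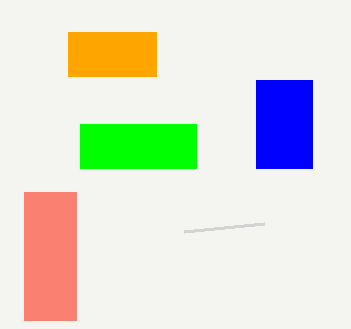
p_1 = 264
q_1 = 224
p_2 = 68
q_2 = 32
s_2 = 156
t_2 = 76
p_3 = 24
q_3 = 192
s_3 = 76
t_3 = 320
p_4 = 256
q_4 = 80
t_4 = 168
p_5 = 80
q_5 = 124
s_5 = 196
t_5 = 168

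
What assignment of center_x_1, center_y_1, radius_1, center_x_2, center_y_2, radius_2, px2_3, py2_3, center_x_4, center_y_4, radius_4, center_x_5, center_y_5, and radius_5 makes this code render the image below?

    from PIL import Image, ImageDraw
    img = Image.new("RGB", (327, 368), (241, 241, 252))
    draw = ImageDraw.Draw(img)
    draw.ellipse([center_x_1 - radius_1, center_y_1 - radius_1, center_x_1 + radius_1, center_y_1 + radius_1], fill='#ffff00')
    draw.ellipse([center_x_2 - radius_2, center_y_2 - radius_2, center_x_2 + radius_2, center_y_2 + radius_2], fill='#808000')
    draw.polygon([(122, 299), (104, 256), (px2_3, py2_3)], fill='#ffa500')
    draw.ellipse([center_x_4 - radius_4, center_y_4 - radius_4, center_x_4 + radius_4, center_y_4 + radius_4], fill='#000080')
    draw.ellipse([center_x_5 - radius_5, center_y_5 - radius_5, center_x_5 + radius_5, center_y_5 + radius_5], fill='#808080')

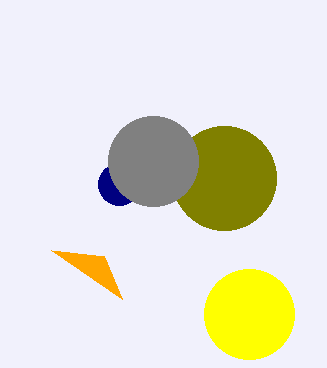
center_x_1 = 249, center_y_1 = 314, radius_1 = 45, center_x_2 = 224, center_y_2 = 178, radius_2 = 52, px2_3 = 51, py2_3 = 250, center_x_4 = 119, center_y_4 = 184, radius_4 = 21, center_x_5 = 153, center_y_5 = 161, radius_5 = 45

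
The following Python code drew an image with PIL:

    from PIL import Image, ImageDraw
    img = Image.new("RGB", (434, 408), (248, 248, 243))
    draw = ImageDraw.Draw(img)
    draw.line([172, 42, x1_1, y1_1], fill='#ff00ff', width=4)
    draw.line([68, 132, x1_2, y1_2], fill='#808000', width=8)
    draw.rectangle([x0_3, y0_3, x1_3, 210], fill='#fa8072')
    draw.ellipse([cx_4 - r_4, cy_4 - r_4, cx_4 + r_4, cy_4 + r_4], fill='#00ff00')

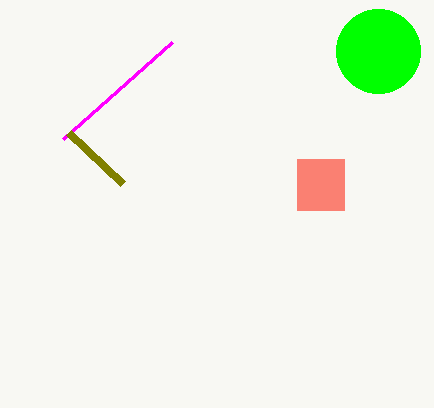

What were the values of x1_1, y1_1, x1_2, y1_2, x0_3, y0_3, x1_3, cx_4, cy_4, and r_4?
x1_1 = 63, y1_1 = 139, x1_2 = 122, y1_2 = 183, x0_3 = 297, y0_3 = 159, x1_3 = 344, cx_4 = 378, cy_4 = 51, r_4 = 42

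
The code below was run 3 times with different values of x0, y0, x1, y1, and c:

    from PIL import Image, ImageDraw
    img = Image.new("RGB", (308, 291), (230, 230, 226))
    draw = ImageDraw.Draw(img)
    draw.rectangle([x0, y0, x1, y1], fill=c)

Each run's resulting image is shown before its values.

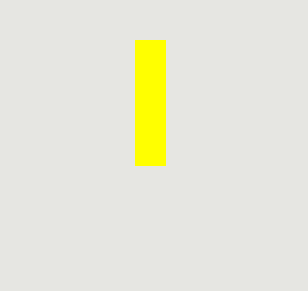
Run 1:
x0 = 135, y0 = 40, x1 = 165, y1 = 165, c = 'yellow'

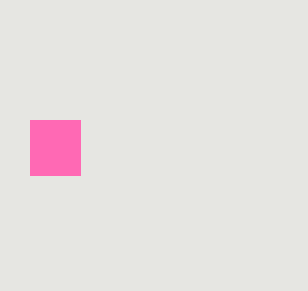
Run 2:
x0 = 30; y0 = 120; x1 = 80; y1 = 175; c = 'hotpink'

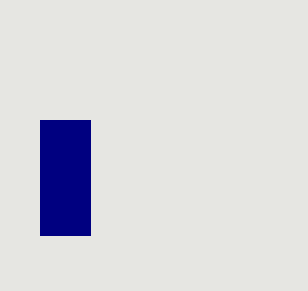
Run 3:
x0 = 40; y0 = 120; x1 = 90; y1 = 235; c = 'navy'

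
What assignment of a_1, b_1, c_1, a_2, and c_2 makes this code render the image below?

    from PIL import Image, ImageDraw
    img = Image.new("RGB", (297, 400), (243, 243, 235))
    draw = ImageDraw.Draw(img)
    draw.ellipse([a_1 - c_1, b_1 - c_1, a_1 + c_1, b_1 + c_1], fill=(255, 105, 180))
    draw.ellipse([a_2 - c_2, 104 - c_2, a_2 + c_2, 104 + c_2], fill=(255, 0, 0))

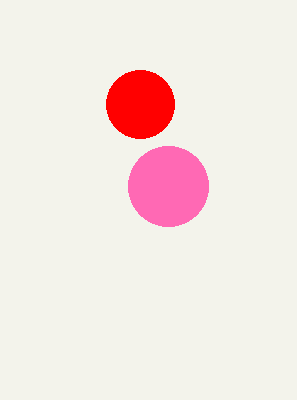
a_1 = 168; b_1 = 186; c_1 = 40; a_2 = 140; c_2 = 34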